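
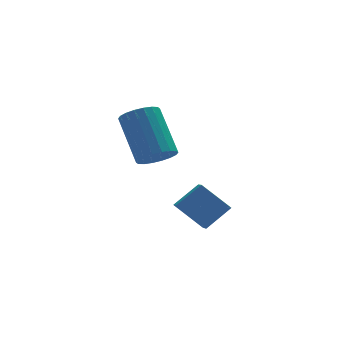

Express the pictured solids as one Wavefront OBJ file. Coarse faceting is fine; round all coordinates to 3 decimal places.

v 2.597 0.081 -4.031
v 1.757 0.726 -3.114
v 2.772 0.93 -4.467
v 1.932 1.574 -3.551
v 3.548 0.266 -3.289
v 2.708 0.91 -2.373
v 3.723 1.114 -3.726
v 2.883 1.759 -2.809
v 1.138 0.851 -0.789
v 1.845 0.778 -0.625
v 1.65 2.177 0.833
v 0.942 2.249 0.669
v 1.847 1.013 -0.85
v 1.652 2.412 0.608
v 1.708 1.215 -1.062
v 1.513 2.614 0.396
v 1.456 1.345 -1.221
v 1.261 2.744 0.237
v 1.141 1.377 -1.294
v 0.946 2.776 0.164
v 0.826 1.305 -1.267
v 0.63 2.704 0.191
v 0.572 1.143 -1.146
v 0.377 2.542 0.312
v 0.43 0.923 -0.953
v 0.235 2.322 0.505
v 0.428 0.688 -0.728
v 0.233 2.087 0.73
v 0.567 0.486 -0.516
v 0.372 1.885 0.942
v 0.819 0.356 -0.357
v 0.624 1.755 1.101
v 1.134 0.324 -0.284
v 0.939 1.723 1.174
v 1.45 0.396 -0.311
v 1.254 1.795 1.147
v 1.703 0.558 -0.432
v 1.508 1.957 1.026
f 2 4 1
f 5 2 1
f 1 4 3
f 3 5 1
f 2 8 4
f 6 2 5
f 6 8 2
f 4 8 3
f 7 5 3
f 3 8 7
f 7 6 5
f 8 6 7
f 10 9 13
f 10 13 11
f 11 13 14
f 11 14 12
f 13 9 15
f 13 15 14
f 14 15 16
f 14 16 12
f 15 9 17
f 15 17 16
f 16 17 18
f 16 18 12
f 17 9 19
f 17 19 18
f 18 19 20
f 18 20 12
f 19 9 21
f 19 21 20
f 20 21 22
f 20 22 12
f 21 9 23
f 21 23 22
f 22 23 24
f 22 24 12
f 23 9 25
f 23 25 24
f 24 25 26
f 24 26 12
f 25 9 27
f 25 27 26
f 26 27 28
f 26 28 12
f 27 9 29
f 27 29 28
f 28 29 30
f 28 30 12
f 29 9 31
f 29 31 30
f 30 31 32
f 30 32 12
f 31 9 33
f 31 33 32
f 32 33 34
f 32 34 12
f 33 9 35
f 33 35 34
f 34 35 36
f 34 36 12
f 35 9 37
f 35 37 36
f 36 37 38
f 36 38 12
f 37 9 10
f 37 10 38
f 38 10 11
f 38 11 12



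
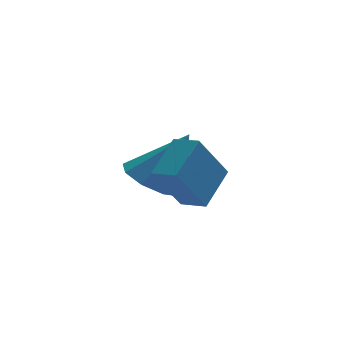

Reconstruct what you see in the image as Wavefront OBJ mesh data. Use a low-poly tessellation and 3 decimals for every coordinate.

v 2.728 0.999 1.712
v 3.424 1.567 1.322
v 3.692 0.941 3.348
v 2.954 1.947 1.612
v 2.378 1.883 1.949
v 1.966 1.405 2.176
v 1.91 0.737 2.185
v 2.237 0.192 1.973
v 2.793 0.024 1.639
v 3.319 0.312 1.339
v 3.568 0.922 1.214
v 3.473 -2.06 2.206
v 2.616 -2.431 3.603
v 2.944 -1.469 2.04
v 2.088 -1.84 3.436
v 4.252 -1.16 2.924
v 3.396 -1.531 4.32
v 3.724 -0.569 2.757
v 2.867 -0.94 4.154
f 2 1 4
f 2 4 3
f 4 1 5
f 4 5 3
f 5 1 6
f 5 6 3
f 6 1 7
f 6 7 3
f 7 1 8
f 7 8 3
f 8 1 9
f 8 9 3
f 9 1 10
f 9 10 3
f 10 1 11
f 10 11 3
f 11 1 2
f 11 2 3
f 13 15 12
f 16 13 12
f 12 15 14
f 14 16 12
f 13 19 15
f 17 13 16
f 17 19 13
f 15 19 14
f 18 16 14
f 14 19 18
f 18 17 16
f 19 17 18



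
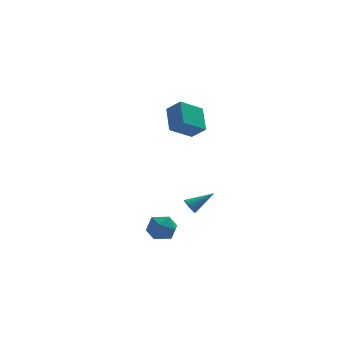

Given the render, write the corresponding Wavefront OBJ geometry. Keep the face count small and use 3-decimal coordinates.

v -1.689 2.392 2.36
v -1.656 3.829 3.41
v -0.351 2.971 1.525
v -0.318 4.408 2.575
v -0.982 1.832 3.105
v -0.949 3.269 4.155
v 0.356 2.411 2.27
v 0.389 3.848 3.32
v -0.934 -0.17 -2.469
v -0.719 0.022 -2.937
v 0.474 0.15 -1.691
v -0.84 0.248 -2.813
v -0.985 0.362 -2.596
v -1.117 0.334 -2.345
v -1.2 0.17 -2.128
v -1.211 -0.085 -2.001
v -1.149 -0.363 -2
v -1.029 -0.589 -2.125
v -0.883 -0.703 -2.341
v -0.751 -0.674 -2.592
v -0.669 -0.51 -2.81
v -0.657 -0.255 -2.936
v -2.733 -3.222 -2.787
v -2.106 -3.609 -2.21
v -3.814 -4.111 -2.21
v -3.187 -4.498 -1.633
v -3.449 -3.608 -1.51
v -2.781 -3.058 -1.867
v -3.139 -4.662 -2.553
v -2.471 -4.112 -2.91
v -2.357 -4.499 -2.065
v -2.549 -3.847 -1.421
v -3.371 -3.873 -2.999
v -3.563 -3.221 -2.355
f 2 4 1
f 5 2 1
f 1 4 3
f 3 5 1
f 2 8 4
f 6 2 5
f 6 8 2
f 4 8 3
f 7 5 3
f 3 8 7
f 7 6 5
f 8 6 7
f 10 9 12
f 10 12 11
f 12 9 13
f 12 13 11
f 13 9 14
f 13 14 11
f 14 9 15
f 14 15 11
f 15 9 16
f 15 16 11
f 16 9 17
f 16 17 11
f 17 9 18
f 17 18 11
f 18 9 19
f 18 19 11
f 19 9 20
f 19 20 11
f 20 9 21
f 20 21 11
f 21 9 22
f 21 22 11
f 22 9 10
f 22 10 11
f 23 34 28
f 23 28 24
f 23 24 30
f 23 30 33
f 23 33 34
f 24 28 32
f 28 34 27
f 34 33 25
f 33 30 29
f 30 24 31
f 26 32 27
f 26 27 25
f 26 25 29
f 26 29 31
f 26 31 32
f 27 32 28
f 25 27 34
f 29 25 33
f 31 29 30
f 32 31 24



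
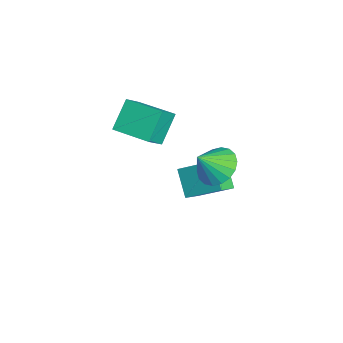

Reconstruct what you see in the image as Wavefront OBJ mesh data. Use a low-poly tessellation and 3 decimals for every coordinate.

v -0.654 -1.185 1.435
v 0.09 -1.66 2.14
v -1.58 -0.678 2.755
v -0.836 -1.154 3.46
v 0.356 0.494 1.5
v 1.1 0.018 2.205
v -0.57 1 2.82
v 0.174 0.525 3.525
v -2.903 1.473 -2.566
v -2.27 3.097 -1.394
v -1.905 1.918 -3.722
v -1.273 3.542 -2.55
v -2.227 0.938 -2.19
v -1.595 2.562 -1.018
v -1.23 1.383 -3.346
v -0.597 3.007 -2.174
v 2.333 2.987 1.782
v 2.913 2.515 1.074
v 2.927 2.193 2.798
v 3.174 2.871 1.199
v 3.269 3.249 1.44
v 3.178 3.576 1.748
v 2.92 3.786 2.064
v 2.545 3.838 2.323
v 2.129 3.721 2.475
v 1.753 3.459 2.49
v 1.492 3.104 2.365
v 1.398 2.726 2.124
v 1.488 2.399 1.815
v 1.747 2.189 1.5
v 2.121 2.137 1.241
v 2.537 2.253 1.089
f 2 4 1
f 5 2 1
f 1 4 3
f 3 5 1
f 2 8 4
f 6 2 5
f 6 8 2
f 4 8 3
f 7 5 3
f 3 8 7
f 7 6 5
f 8 6 7
f 10 12 9
f 13 10 9
f 9 12 11
f 11 13 9
f 10 16 12
f 14 10 13
f 14 16 10
f 12 16 11
f 15 13 11
f 11 16 15
f 15 14 13
f 16 14 15
f 18 17 20
f 18 20 19
f 20 17 21
f 20 21 19
f 21 17 22
f 21 22 19
f 22 17 23
f 22 23 19
f 23 17 24
f 23 24 19
f 24 17 25
f 24 25 19
f 25 17 26
f 25 26 19
f 26 17 27
f 26 27 19
f 27 17 28
f 27 28 19
f 28 17 29
f 28 29 19
f 29 17 30
f 29 30 19
f 30 17 31
f 30 31 19
f 31 17 32
f 31 32 19
f 32 17 18
f 32 18 19



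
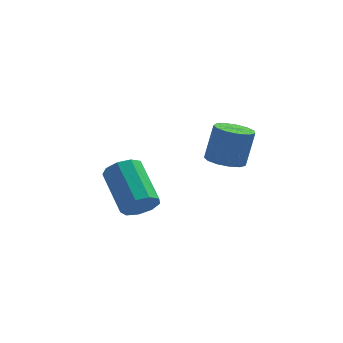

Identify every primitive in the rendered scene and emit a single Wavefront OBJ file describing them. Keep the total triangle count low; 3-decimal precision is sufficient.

v -2.843 -1.896 -0.569
v -2.497 -1.479 -0.98
v -3.131 -0.067 -0.082
v -3.477 -0.484 0.329
v -2.921 -1.559 -1.155
v -3.555 -0.146 -0.256
v -3.308 -1.796 -1.055
v -3.942 -0.384 -0.156
v -3.478 -2.08 -0.728
v -4.112 -0.668 0.171
v -3.351 -2.278 -0.327
v -3.985 -0.866 0.572
v -2.986 -2.297 -0.039
v -3.62 -0.885 0.859
v -2.554 -2.129 0
v -3.188 -0.717 0.899
v -2.257 -1.851 -0.226
v -2.891 -0.439 0.672
v -2.235 -1.595 -0.614
v -2.869 -0.183 0.285
v -0.209 -3.74 2.643
v 0.224 -4.224 2.663
v 0.502 -3.925 3.897
v 0.069 -3.44 3.877
v 0.406 -3.928 2.55
v 0.684 -3.628 3.784
v 0.394 -3.571 2.466
v 0.671 -3.272 3.701
v 0.19 -3.268 2.439
v 0.467 -2.969 3.673
v -0.141 -3.115 2.476
v 0.137 -2.816 3.71
v -0.493 -3.16 2.566
v -0.215 -2.861 3.801
v -0.755 -3.389 2.681
v -0.477 -3.09 3.915
v -0.843 -3.729 2.783
v -0.566 -3.43 4.017
v -0.73 -4.073 2.841
v -0.453 -3.774 4.075
v -0.452 -4.311 2.836
v -0.174 -4.011 4.07
v -0.096 -4.367 2.77
v 0.182 -4.068 4.004
f 2 1 5
f 2 5 3
f 3 5 6
f 3 6 4
f 5 1 7
f 5 7 6
f 6 7 8
f 6 8 4
f 7 1 9
f 7 9 8
f 8 9 10
f 8 10 4
f 9 1 11
f 9 11 10
f 10 11 12
f 10 12 4
f 11 1 13
f 11 13 12
f 12 13 14
f 12 14 4
f 13 1 15
f 13 15 14
f 14 15 16
f 14 16 4
f 15 1 17
f 15 17 16
f 16 17 18
f 16 18 4
f 17 1 19
f 17 19 18
f 18 19 20
f 18 20 4
f 19 1 2
f 19 2 20
f 20 2 3
f 20 3 4
f 22 21 25
f 22 25 23
f 23 25 26
f 23 26 24
f 25 21 27
f 25 27 26
f 26 27 28
f 26 28 24
f 27 21 29
f 27 29 28
f 28 29 30
f 28 30 24
f 29 21 31
f 29 31 30
f 30 31 32
f 30 32 24
f 31 21 33
f 31 33 32
f 32 33 34
f 32 34 24
f 33 21 35
f 33 35 34
f 34 35 36
f 34 36 24
f 35 21 37
f 35 37 36
f 36 37 38
f 36 38 24
f 37 21 39
f 37 39 38
f 38 39 40
f 38 40 24
f 39 21 41
f 39 41 40
f 40 41 42
f 40 42 24
f 41 21 43
f 41 43 42
f 42 43 44
f 42 44 24
f 43 21 22
f 43 22 44
f 44 22 23
f 44 23 24



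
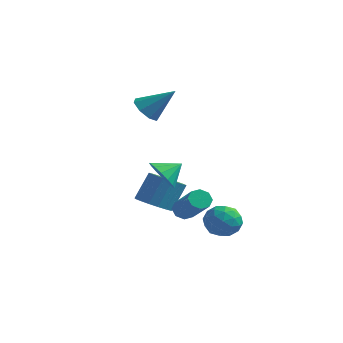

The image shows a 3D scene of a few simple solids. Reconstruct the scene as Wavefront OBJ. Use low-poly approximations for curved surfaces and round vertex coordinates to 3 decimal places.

v -1.654 0.377 -4.047
v -0.699 0.049 -4.066
v -0.391 0.855 -2.532
v -1.346 1.183 -2.513
v -0.679 0.475 -4.294
v -0.372 1.281 -2.76
v -0.883 0.878 -4.465
v -0.575 1.684 -2.931
v -1.264 1.167 -4.54
v -0.956 1.973 -3.006
v -1.733 1.275 -4.503
v -1.426 2.081 -2.969
v -2.185 1.177 -4.361
v -1.877 1.983 -2.827
v -2.515 0.896 -4.147
v -2.207 1.702 -2.613
v -2.648 0.496 -3.91
v -2.34 1.302 -2.376
v -2.553 0.068 -3.705
v -2.245 0.874 -2.171
v -2.252 -0.288 -3.578
v -1.944 0.518 -2.044
v -1.814 -0.492 -3.558
v -1.506 0.314 -2.024
v -1.34 -0.497 -3.651
v -1.032 0.309 -2.117
v -0.937 -0.302 -3.834
v -0.629 0.504 -2.3
v 2.123 -2.734 -2.567
v 2.546 -2.633 -2.98
v 4.001 -3.526 -1.706
v 3.577 -3.626 -1.293
v 2.502 -2.284 -2.685
v 3.957 -3.177 -1.411
v 2.236 -2.198 -2.321
v 3.69 -3.091 -1.047
v 1.903 -2.426 -2.101
v 3.358 -3.319 -0.827
v 1.699 -2.834 -2.154
v 3.154 -3.727 -0.88
v 1.743 -3.183 -2.449
v 3.198 -4.076 -1.175
v 2.01 -3.269 -2.813
v 3.464 -4.162 -1.539
v 2.342 -3.041 -3.033
v 3.797 -3.934 -1.759
v -2.856 1.548 1.791
v -2.224 1.549 1.151
v -1.524 2.152 3.109
v -2.548 2.154 1.201
v -3.053 2.405 1.597
v -3.443 2.153 2.106
v -3.489 1.547 2.431
v -3.165 0.942 2.38
v -2.66 0.691 1.984
v -2.27 0.943 1.475
v 3.583 -0.723 -2.978
v 4.33 -1.108 -3.497
v 2.71 -2.032 -3.263
v 3.457 -2.417 -3.782
v 3.539 -2.312 -2.803
v 4.078 -1.502 -2.627
v 2.962 -1.638 -4.133
v 3.501 -0.828 -3.957
v 3.947 -1.673 -4.211
v 4.303 -2.09 -3.389
v 2.737 -1.05 -3.371
v 3.093 -1.467 -2.549
v 4.033 -0.8 -3.212
v 3.007 -2.34 -3.548
v 3.055 -2.277 -2.972
v 3.494 -2.504 -3.277
v 3.885 -1.032 -2.701
v 4.324 -1.259 -3.006
v 3.859 -1.966 -2.598
v 2.716 -1.881 -3.754
v 3.155 -2.108 -4.059
v 3.546 -0.636 -3.483
v 3.985 -0.863 -3.788
v 3.181 -1.174 -4.162
v 4.247 -1.359 -3.937
v 3.734 -2.129 -4.105
v 3.443 -1.671 -4.311
v 3.76 -1.195 -4.208
v 4.456 -1.604 -3.454
v 3.943 -2.374 -3.621
v 3.991 -2.312 -3.046
v 4.308 -1.836 -2.942
v 4.231 -1.937 -3.874
v 3.097 -0.766 -3.139
v 2.584 -1.536 -3.306
v 2.732 -1.304 -3.818
v 3.049 -0.828 -3.714
v 3.306 -1.011 -2.655
v 2.793 -1.781 -2.823
v 3.28 -1.945 -2.552
v 3.597 -1.469 -2.449
v 2.809 -1.203 -2.886
v 0.163 -1.618 -1.117
v 0.883 -1.618 -1.795
v 0.777 -0.822 -0.463
v 0.562 -1.248 -1.944
v 0.133 -0.977 -1.871
v -0.288 -0.878 -1.595
v -0.588 -0.977 -1.192
v -0.687 -1.248 -0.769
v -0.558 -1.618 -0.438
v -0.237 -1.989 -0.29
v 0.192 -2.259 -0.363
v 0.613 -2.359 -0.638
v 0.913 -2.259 -1.041
v 1.012 -1.989 -1.465
f 2 1 5
f 2 5 3
f 3 5 6
f 3 6 4
f 5 1 7
f 5 7 6
f 6 7 8
f 6 8 4
f 7 1 9
f 7 9 8
f 8 9 10
f 8 10 4
f 9 1 11
f 9 11 10
f 10 11 12
f 10 12 4
f 11 1 13
f 11 13 12
f 12 13 14
f 12 14 4
f 13 1 15
f 13 15 14
f 14 15 16
f 14 16 4
f 15 1 17
f 15 17 16
f 16 17 18
f 16 18 4
f 17 1 19
f 17 19 18
f 18 19 20
f 18 20 4
f 19 1 21
f 19 21 20
f 20 21 22
f 20 22 4
f 21 1 23
f 21 23 22
f 22 23 24
f 22 24 4
f 23 1 25
f 23 25 24
f 24 25 26
f 24 26 4
f 25 1 27
f 25 27 26
f 26 27 28
f 26 28 4
f 27 1 2
f 27 2 28
f 28 2 3
f 28 3 4
f 30 29 33
f 30 33 31
f 31 33 34
f 31 34 32
f 33 29 35
f 33 35 34
f 34 35 36
f 34 36 32
f 35 29 37
f 35 37 36
f 36 37 38
f 36 38 32
f 37 29 39
f 37 39 38
f 38 39 40
f 38 40 32
f 39 29 41
f 39 41 40
f 40 41 42
f 40 42 32
f 41 29 43
f 41 43 42
f 42 43 44
f 42 44 32
f 43 29 45
f 43 45 44
f 44 45 46
f 44 46 32
f 45 29 30
f 45 30 46
f 46 30 31
f 46 31 32
f 48 47 50
f 48 50 49
f 50 47 51
f 50 51 49
f 51 47 52
f 51 52 49
f 52 47 53
f 52 53 49
f 53 47 54
f 53 54 49
f 54 47 55
f 54 55 49
f 55 47 56
f 55 56 49
f 56 47 48
f 56 48 49
f 57 94 73
f 94 68 97
f 73 97 62
f 94 97 73
f 57 73 69
f 73 62 74
f 69 74 58
f 73 74 69
f 57 69 78
f 69 58 79
f 78 79 64
f 69 79 78
f 57 78 90
f 78 64 93
f 90 93 67
f 78 93 90
f 57 90 94
f 90 67 98
f 94 98 68
f 90 98 94
f 58 74 85
f 74 62 88
f 85 88 66
f 74 88 85
f 62 97 75
f 97 68 96
f 75 96 61
f 97 96 75
f 68 98 95
f 98 67 91
f 95 91 59
f 98 91 95
f 67 93 92
f 93 64 80
f 92 80 63
f 93 80 92
f 64 79 84
f 79 58 81
f 84 81 65
f 79 81 84
f 60 86 72
f 86 66 87
f 72 87 61
f 86 87 72
f 60 72 70
f 72 61 71
f 70 71 59
f 72 71 70
f 60 70 77
f 70 59 76
f 77 76 63
f 70 76 77
f 60 77 82
f 77 63 83
f 82 83 65
f 77 83 82
f 60 82 86
f 82 65 89
f 86 89 66
f 82 89 86
f 61 87 75
f 87 66 88
f 75 88 62
f 87 88 75
f 59 71 95
f 71 61 96
f 95 96 68
f 71 96 95
f 63 76 92
f 76 59 91
f 92 91 67
f 76 91 92
f 65 83 84
f 83 63 80
f 84 80 64
f 83 80 84
f 66 89 85
f 89 65 81
f 85 81 58
f 89 81 85
f 100 99 102
f 100 102 101
f 102 99 103
f 102 103 101
f 103 99 104
f 103 104 101
f 104 99 105
f 104 105 101
f 105 99 106
f 105 106 101
f 106 99 107
f 106 107 101
f 107 99 108
f 107 108 101
f 108 99 109
f 108 109 101
f 109 99 110
f 109 110 101
f 110 99 111
f 110 111 101
f 111 99 112
f 111 112 101
f 112 99 100
f 112 100 101



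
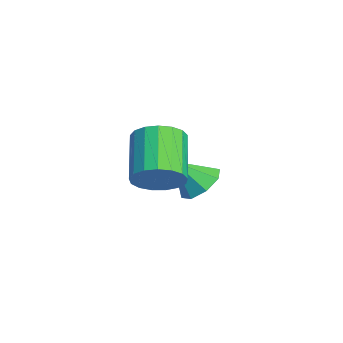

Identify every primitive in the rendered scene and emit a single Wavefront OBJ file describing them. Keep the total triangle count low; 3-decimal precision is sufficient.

v -0.796 0.011 -1.386
v 0.116 0.014 -1.199
v -1.024 -0.931 -0.254
v -0.236 0.522 -0.847
v -0.916 0.732 -0.81
v -1.525 0.519 -1.111
v -1.707 0.008 -1.572
v -1.355 -0.5 -1.925
v -0.676 -0.709 -1.961
v -0.066 -0.496 -1.661
v 3.455 -2.369 1.75
v 3.791 -2.903 2.473
v 2.121 -2.546 3.514
v 1.785 -2.011 2.79
v 3.942 -2.48 2.569
v 2.272 -2.123 3.61
v 3.981 -2.031 2.478
v 2.311 -1.674 3.519
v 3.9 -1.66 2.22
v 2.23 -1.303 3.261
v 3.717 -1.451 1.854
v 2.046 -1.094 2.895
v 3.473 -1.452 1.464
v 1.803 -1.095 2.505
v 3.226 -1.663 1.14
v 1.556 -1.306 2.181
v 3.031 -2.036 0.955
v 1.361 -1.679 1.996
v 2.933 -2.485 0.952
v 1.263 -2.128 1.993
v 2.955 -2.907 1.132
v 1.285 -2.55 2.173
v 3.091 -3.206 1.453
v 1.421 -2.849 2.494
v 3.311 -3.313 1.843
v 1.641 -2.956 2.883
v 3.564 -3.204 2.21
v 1.894 -2.847 3.251
f 2 1 4
f 2 4 3
f 4 1 5
f 4 5 3
f 5 1 6
f 5 6 3
f 6 1 7
f 6 7 3
f 7 1 8
f 7 8 3
f 8 1 9
f 8 9 3
f 9 1 10
f 9 10 3
f 10 1 2
f 10 2 3
f 12 11 15
f 12 15 13
f 13 15 16
f 13 16 14
f 15 11 17
f 15 17 16
f 16 17 18
f 16 18 14
f 17 11 19
f 17 19 18
f 18 19 20
f 18 20 14
f 19 11 21
f 19 21 20
f 20 21 22
f 20 22 14
f 21 11 23
f 21 23 22
f 22 23 24
f 22 24 14
f 23 11 25
f 23 25 24
f 24 25 26
f 24 26 14
f 25 11 27
f 25 27 26
f 26 27 28
f 26 28 14
f 27 11 29
f 27 29 28
f 28 29 30
f 28 30 14
f 29 11 31
f 29 31 30
f 30 31 32
f 30 32 14
f 31 11 33
f 31 33 32
f 32 33 34
f 32 34 14
f 33 11 35
f 33 35 34
f 34 35 36
f 34 36 14
f 35 11 37
f 35 37 36
f 36 37 38
f 36 38 14
f 37 11 12
f 37 12 38
f 38 12 13
f 38 13 14



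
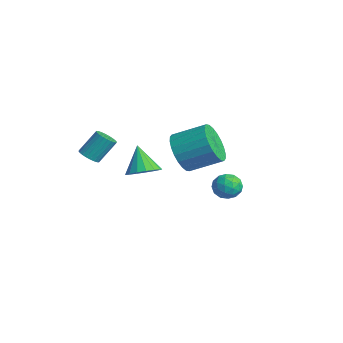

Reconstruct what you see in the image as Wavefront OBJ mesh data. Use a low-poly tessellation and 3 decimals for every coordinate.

v 0.42 -1.375 2.691
v 0.919 -1.898 3.057
v -0.38 -1.285 3.909
v 1.075 -1.551 3.134
v 1.081 -1.164 3.11
v 0.935 -0.826 2.989
v 0.672 -0.613 2.8
v 0.351 -0.575 2.587
v 0.046 -0.72 2.397
v -0.174 -1.015 2.274
v -0.257 -1.392 2.247
v -0.186 -1.766 2.322
v 0.025 -2.05 2.481
v 0.326 -2.179 2.688
v 0.649 -2.124 2.896
v -2.435 -2.664 2.544
v -2.028 -2.964 2.761
v -1.979 -2.136 3.813
v -2.385 -1.836 3.596
v -1.918 -2.822 2.644
v -1.868 -1.994 3.696
v -1.886 -2.656 2.512
v -1.836 -1.828 3.564
v -1.937 -2.492 2.385
v -1.888 -1.663 3.437
v -2.065 -2.353 2.282
v -2.015 -1.525 3.334
v -2.249 -2.262 2.218
v -2.199 -1.433 3.271
v -2.461 -2.232 2.205
v -2.411 -1.404 3.257
v -2.669 -2.268 2.243
v -2.619 -1.439 3.295
v -2.841 -2.364 2.327
v -2.792 -1.536 3.379
v -2.952 -2.506 2.444
v -2.902 -1.678 3.496
v -2.984 -2.672 2.576
v -2.934 -1.844 3.628
v -2.932 -2.837 2.703
v -2.883 -2.008 3.755
v -2.805 -2.975 2.806
v -2.755 -2.147 3.858
v -2.621 -3.067 2.869
v -2.571 -2.238 3.922
v -2.409 -3.096 2.883
v -2.359 -2.268 3.935
v -2.201 -3.061 2.845
v -2.151 -2.232 3.897
v -1.827 3.544 -0.082
v -1.447 4.103 -0.398
v -0.833 2.857 -0.102
v -0.453 3.416 -0.418
v -0.68 3.473 0.291
v -1.294 3.897 0.304
v -0.986 3.063 -0.804
v -1.6 3.487 -0.791
v -0.927 3.806 -0.844
v -0.738 4.059 -0.167
v -1.542 2.901 -0.333
v -1.353 3.154 0.344
v -1.724 3.884 -0.238
v -0.556 3.076 -0.262
v -0.689 3.109 0.155
v -0.466 3.438 -0.031
v -1.634 3.763 0.174
v -1.411 4.091 -0.011
v -0.96 3.721 0.393
v -0.869 2.869 -0.489
v -0.646 3.197 -0.674
v -1.814 3.522 -0.469
v -1.591 3.851 -0.655
v -1.32 3.239 -0.893
v -1.195 4.038 -0.686
v -0.611 3.634 -0.698
v -0.924 3.426 -0.924
v -1.285 3.676 -0.917
v -1.084 4.187 -0.288
v -0.5 3.783 -0.3
v -0.633 3.816 0.116
v -0.994 4.066 0.124
v -0.778 4.012 -0.55
v -1.78 3.177 -0.2
v -1.196 2.773 -0.212
v -1.286 2.894 -0.624
v -1.647 3.144 -0.616
v -1.669 3.326 0.198
v -1.085 2.922 0.186
v -0.995 3.284 0.417
v -1.356 3.534 0.424
v -1.502 2.948 0.05
v 0.585 0.299 3.545
v 1.398 0.171 2.892
v 2.167 1.433 3.602
v 1.355 1.561 4.255
v 1.165 0.433 2.68
v 1.934 1.695 3.39
v 0.844 0.674 2.599
v 1.613 1.936 3.309
v 0.483 0.858 2.662
v 1.252 2.12 3.372
v 0.138 0.957 2.86
v 0.907 2.219 3.57
v -0.139 0.956 3.162
v 0.631 2.218 3.872
v -0.305 0.854 3.522
v 0.464 2.117 4.232
v -0.336 0.669 3.886
v 0.433 1.931 4.596
v -0.227 0.427 4.198
v 0.542 1.689 4.908
v 0.006 0.165 4.41
v 0.775 1.427 5.12
v 0.327 -0.076 4.491
v 1.096 1.186 5.201
v 0.688 -0.26 4.428
v 1.457 1.002 5.138
v 1.033 -0.359 4.23
v 1.802 0.903 4.94
v 1.309 -0.358 3.928
v 2.079 0.904 4.638
v 1.476 -0.257 3.568
v 2.245 1.006 4.278
v 1.507 -0.071 3.204
v 2.276 1.191 3.914
f 2 1 4
f 2 4 3
f 4 1 5
f 4 5 3
f 5 1 6
f 5 6 3
f 6 1 7
f 6 7 3
f 7 1 8
f 7 8 3
f 8 1 9
f 8 9 3
f 9 1 10
f 9 10 3
f 10 1 11
f 10 11 3
f 11 1 12
f 11 12 3
f 12 1 13
f 12 13 3
f 13 1 14
f 13 14 3
f 14 1 15
f 14 15 3
f 15 1 2
f 15 2 3
f 17 16 20
f 17 20 18
f 18 20 21
f 18 21 19
f 20 16 22
f 20 22 21
f 21 22 23
f 21 23 19
f 22 16 24
f 22 24 23
f 23 24 25
f 23 25 19
f 24 16 26
f 24 26 25
f 25 26 27
f 25 27 19
f 26 16 28
f 26 28 27
f 27 28 29
f 27 29 19
f 28 16 30
f 28 30 29
f 29 30 31
f 29 31 19
f 30 16 32
f 30 32 31
f 31 32 33
f 31 33 19
f 32 16 34
f 32 34 33
f 33 34 35
f 33 35 19
f 34 16 36
f 34 36 35
f 35 36 37
f 35 37 19
f 36 16 38
f 36 38 37
f 37 38 39
f 37 39 19
f 38 16 40
f 38 40 39
f 39 40 41
f 39 41 19
f 40 16 42
f 40 42 41
f 41 42 43
f 41 43 19
f 42 16 44
f 42 44 43
f 43 44 45
f 43 45 19
f 44 16 46
f 44 46 45
f 45 46 47
f 45 47 19
f 46 16 48
f 46 48 47
f 47 48 49
f 47 49 19
f 48 16 17
f 48 17 49
f 49 17 18
f 49 18 19
f 50 87 66
f 87 61 90
f 66 90 55
f 87 90 66
f 50 66 62
f 66 55 67
f 62 67 51
f 66 67 62
f 50 62 71
f 62 51 72
f 71 72 57
f 62 72 71
f 50 71 83
f 71 57 86
f 83 86 60
f 71 86 83
f 50 83 87
f 83 60 91
f 87 91 61
f 83 91 87
f 51 67 78
f 67 55 81
f 78 81 59
f 67 81 78
f 55 90 68
f 90 61 89
f 68 89 54
f 90 89 68
f 61 91 88
f 91 60 84
f 88 84 52
f 91 84 88
f 60 86 85
f 86 57 73
f 85 73 56
f 86 73 85
f 57 72 77
f 72 51 74
f 77 74 58
f 72 74 77
f 53 79 65
f 79 59 80
f 65 80 54
f 79 80 65
f 53 65 63
f 65 54 64
f 63 64 52
f 65 64 63
f 53 63 70
f 63 52 69
f 70 69 56
f 63 69 70
f 53 70 75
f 70 56 76
f 75 76 58
f 70 76 75
f 53 75 79
f 75 58 82
f 79 82 59
f 75 82 79
f 54 80 68
f 80 59 81
f 68 81 55
f 80 81 68
f 52 64 88
f 64 54 89
f 88 89 61
f 64 89 88
f 56 69 85
f 69 52 84
f 85 84 60
f 69 84 85
f 58 76 77
f 76 56 73
f 77 73 57
f 76 73 77
f 59 82 78
f 82 58 74
f 78 74 51
f 82 74 78
f 93 92 96
f 93 96 94
f 94 96 97
f 94 97 95
f 96 92 98
f 96 98 97
f 97 98 99
f 97 99 95
f 98 92 100
f 98 100 99
f 99 100 101
f 99 101 95
f 100 92 102
f 100 102 101
f 101 102 103
f 101 103 95
f 102 92 104
f 102 104 103
f 103 104 105
f 103 105 95
f 104 92 106
f 104 106 105
f 105 106 107
f 105 107 95
f 106 92 108
f 106 108 107
f 107 108 109
f 107 109 95
f 108 92 110
f 108 110 109
f 109 110 111
f 109 111 95
f 110 92 112
f 110 112 111
f 111 112 113
f 111 113 95
f 112 92 114
f 112 114 113
f 113 114 115
f 113 115 95
f 114 92 116
f 114 116 115
f 115 116 117
f 115 117 95
f 116 92 118
f 116 118 117
f 117 118 119
f 117 119 95
f 118 92 120
f 118 120 119
f 119 120 121
f 119 121 95
f 120 92 122
f 120 122 121
f 121 122 123
f 121 123 95
f 122 92 124
f 122 124 123
f 123 124 125
f 123 125 95
f 124 92 93
f 124 93 125
f 125 93 94
f 125 94 95



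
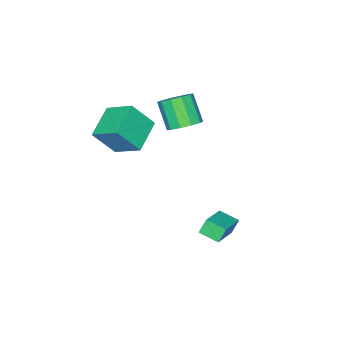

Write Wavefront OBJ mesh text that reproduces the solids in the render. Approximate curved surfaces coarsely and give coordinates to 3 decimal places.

v 1.62 0.966 -3.825
v 1.192 1.11 -2.989
v 1.382 2.088 -4.14
v 0.953 2.232 -3.305
v 3.447 1.588 -2.995
v 3.018 1.732 -2.16
v 3.208 2.71 -3.311
v 2.78 2.854 -2.475
v 2.548 -3.949 2.151
v 3.449 -4.714 3.664
v 2.397 -2.323 3.062
v 3.298 -3.088 4.576
v 4.342 -3.352 1.384
v 5.243 -4.117 2.898
v 4.191 -1.726 2.296
v 5.092 -2.491 3.809
v 0.794 -1.644 2.243
v 1.558 -2.226 2.05
v 1.13 -3.278 3.523
v 0.366 -2.696 3.717
v 1.748 -1.785 2.419
v 1.32 -2.837 3.893
v 1.573 -1.291 2.722
v 1.145 -2.342 4.195
v 1.1 -0.931 2.841
v 0.673 -1.983 4.315
v 0.511 -0.844 2.733
v 0.083 -1.895 4.206
v 0.03 -1.062 2.437
v -0.398 -2.114 3.91
v -0.16 -1.503 2.067
v -0.588 -2.555 3.541
v 0.015 -1.998 1.765
v -0.413 -3.049 3.238
v 0.487 -2.357 1.645
v 0.06 -3.409 3.119
v 1.077 -2.445 1.754
v 0.649 -3.496 3.227
f 2 4 1
f 5 2 1
f 1 4 3
f 3 5 1
f 2 8 4
f 6 2 5
f 6 8 2
f 4 8 3
f 7 5 3
f 3 8 7
f 7 6 5
f 8 6 7
f 10 12 9
f 13 10 9
f 9 12 11
f 11 13 9
f 10 16 12
f 14 10 13
f 14 16 10
f 12 16 11
f 15 13 11
f 11 16 15
f 15 14 13
f 16 14 15
f 18 17 21
f 18 21 19
f 19 21 22
f 19 22 20
f 21 17 23
f 21 23 22
f 22 23 24
f 22 24 20
f 23 17 25
f 23 25 24
f 24 25 26
f 24 26 20
f 25 17 27
f 25 27 26
f 26 27 28
f 26 28 20
f 27 17 29
f 27 29 28
f 28 29 30
f 28 30 20
f 29 17 31
f 29 31 30
f 30 31 32
f 30 32 20
f 31 17 33
f 31 33 32
f 32 33 34
f 32 34 20
f 33 17 35
f 33 35 34
f 34 35 36
f 34 36 20
f 35 17 37
f 35 37 36
f 36 37 38
f 36 38 20
f 37 17 18
f 37 18 38
f 38 18 19
f 38 19 20



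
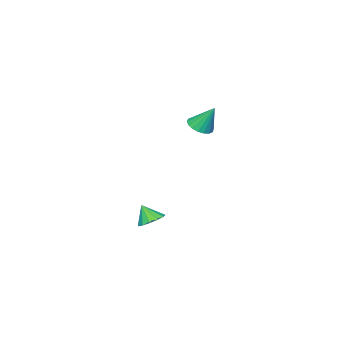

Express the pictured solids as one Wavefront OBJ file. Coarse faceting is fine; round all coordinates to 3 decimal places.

v 1.82 0.033 3.097
v 2.65 0.155 3.136
v 1.62 0.907 4.623
v 2.53 0.456 2.948
v 2.27 0.672 2.79
v 1.92 0.762 2.692
v 1.551 0.707 2.675
v 1.235 0.519 2.741
v 1.035 0.234 2.878
v 0.99 -0.09 3.059
v 1.11 -0.39 3.246
v 1.371 -0.607 3.405
v 1.72 -0.697 3.502
v 2.09 -0.642 3.519
v 2.406 -0.454 3.453
v 2.606 -0.169 3.316
v 3.682 -2.019 -4.434
v 4.564 -1.904 -4.476
v 3.818 -2.661 -3.346
v 4.382 -1.512 -4.221
v 3.978 -1.281 -4.035
v 3.48 -1.284 -3.975
v 3.046 -1.521 -4.06
v 2.815 -1.916 -4.265
v 2.858 -2.344 -4.523
v 3.164 -2.668 -4.752
v 3.634 -2.787 -4.881
v 4.119 -2.662 -4.868
v 4.466 -2.333 -4.716
f 2 1 4
f 2 4 3
f 4 1 5
f 4 5 3
f 5 1 6
f 5 6 3
f 6 1 7
f 6 7 3
f 7 1 8
f 7 8 3
f 8 1 9
f 8 9 3
f 9 1 10
f 9 10 3
f 10 1 11
f 10 11 3
f 11 1 12
f 11 12 3
f 12 1 13
f 12 13 3
f 13 1 14
f 13 14 3
f 14 1 15
f 14 15 3
f 15 1 16
f 15 16 3
f 16 1 2
f 16 2 3
f 18 17 20
f 18 20 19
f 20 17 21
f 20 21 19
f 21 17 22
f 21 22 19
f 22 17 23
f 22 23 19
f 23 17 24
f 23 24 19
f 24 17 25
f 24 25 19
f 25 17 26
f 25 26 19
f 26 17 27
f 26 27 19
f 27 17 28
f 27 28 19
f 28 17 29
f 28 29 19
f 29 17 18
f 29 18 19



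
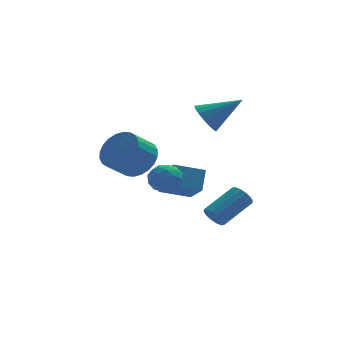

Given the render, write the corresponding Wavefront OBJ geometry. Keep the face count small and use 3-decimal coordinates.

v -2.263 -0.045 0.377
v -1.707 -0.959 0.405
v -2.622 -1.49 1.211
v -3.177 -0.575 1.183
v -1.542 -0.753 0.728
v -2.456 -1.284 1.534
v -1.486 -0.439 0.998
v -2.401 -0.97 1.804
v -1.548 -0.066 1.173
v -2.463 -0.597 1.98
v -1.719 0.311 1.227
v -2.634 -0.22 2.034
v -1.973 0.634 1.152
v -2.888 0.103 1.958
v -2.271 0.854 0.958
v -3.186 0.323 1.765
v -2.568 0.936 0.676
v -3.482 0.405 1.483
v -2.818 0.87 0.349
v -3.733 0.339 1.155
v -2.984 0.664 0.026
v -3.898 0.133 0.832
v -3.039 0.35 -0.244
v -3.954 -0.181 0.562
v -2.977 -0.023 -0.42
v -3.892 -0.554 0.387
v -2.806 -0.4 -0.474
v -3.721 -0.931 0.333
v -2.552 -0.723 -0.398
v -3.467 -1.254 0.408
v -2.254 -0.943 -0.205
v -3.169 -1.474 0.602
v -1.958 -1.025 0.077
v -2.872 -1.556 0.884
v -0.615 1.653 -1.957
v -0.319 2.358 -0.994
v -0.869 3.07 -2.916
v -0.573 3.775 -1.953
v 0.853 1.625 -2.387
v 1.149 2.33 -1.424
v 0.599 3.042 -3.346
v 0.895 3.747 -2.383
v 1.388 3.686 1.285
v 1.79 3.234 0.618
v 3.052 3.494 2.415
v 1.891 3.646 0.539
v 1.876 4.066 0.631
v 1.75 4.4 0.873
v 1.542 4.57 1.21
v 1.298 4.537 1.563
v 1.074 4.309 1.853
v 0.923 3.939 2.012
v 0.878 3.511 2.005
v 0.951 3.122 1.833
v 1.123 2.863 1.536
v 1.356 2.793 1.18
v 1.597 2.927 0.849
v 0.913 -0.769 -3.059
v 1.306 -1.015 -3.456
v 2.719 -0.277 -2.518
v 2.327 -0.031 -2.121
v 1.236 -0.731 -3.575
v 2.649 0.007 -2.637
v 1.08 -0.457 -3.556
v 2.493 0.281 -2.618
v 0.88 -0.267 -3.404
v 2.293 0.472 -2.465
v 0.688 -0.211 -3.159
v 2.101 0.527 -2.221
v 0.557 -0.305 -2.887
v 1.97 0.433 -1.949
v 0.521 -0.523 -2.662
v 1.934 0.215 -1.724
v 0.591 -0.807 -2.543
v 2.004 -0.069 -1.605
v 0.747 -1.081 -2.562
v 2.16 -0.343 -1.624
v 0.947 -1.272 -2.715
v 2.36 -0.533 -1.776
v 1.139 -1.327 -2.959
v 2.552 -0.589 -2.021
v 1.27 -1.233 -3.231
v 2.683 -0.495 -2.293
v -1.536 -1.411 0.343
v -0.919 -1.902 0.476
v -1.941 -2.178 -0.616
v -1.324 -2.669 -0.483
v -1.914 -2.613 0.054
v -1.663 -2.139 0.647
v -1.197 -1.941 -0.787
v -0.946 -1.467 -0.194
v -0.71 -2.23 -0.222
v -1.153 -2.645 0.297
v -1.707 -1.435 -0.437
v -2.15 -1.85 0.082
v -1.192 -1.589 0.494
v -1.668 -2.491 -0.634
v -2.014 -2.458 -0.318
v -1.652 -2.747 -0.24
v -1.629 -1.728 0.594
v -1.267 -2.017 0.672
v -1.851 -2.435 0.424
v -1.593 -2.063 -0.812
v -1.231 -2.352 -0.734
v -1.208 -1.333 0.1
v -0.846 -1.622 0.178
v -1.009 -1.645 -0.564
v -0.707 -2.07 0.161
v -0.945 -2.521 -0.402
v -0.87 -2.093 -0.581
v -0.723 -1.815 -0.232
v -0.967 -2.314 0.467
v -1.205 -2.765 -0.097
v -1.551 -2.732 0.219
v -1.404 -2.454 0.567
v -0.844 -2.507 0.056
v -1.655 -1.315 -0.043
v -1.893 -1.766 -0.607
v -1.456 -1.626 -0.707
v -1.309 -1.348 -0.359
v -1.915 -1.559 0.262
v -2.153 -2.01 -0.301
v -2.137 -2.265 0.092
v -1.99 -1.987 0.441
v -2.016 -1.573 -0.196
f 2 1 5
f 2 5 3
f 3 5 6
f 3 6 4
f 5 1 7
f 5 7 6
f 6 7 8
f 6 8 4
f 7 1 9
f 7 9 8
f 8 9 10
f 8 10 4
f 9 1 11
f 9 11 10
f 10 11 12
f 10 12 4
f 11 1 13
f 11 13 12
f 12 13 14
f 12 14 4
f 13 1 15
f 13 15 14
f 14 15 16
f 14 16 4
f 15 1 17
f 15 17 16
f 16 17 18
f 16 18 4
f 17 1 19
f 17 19 18
f 18 19 20
f 18 20 4
f 19 1 21
f 19 21 20
f 20 21 22
f 20 22 4
f 21 1 23
f 21 23 22
f 22 23 24
f 22 24 4
f 23 1 25
f 23 25 24
f 24 25 26
f 24 26 4
f 25 1 27
f 25 27 26
f 26 27 28
f 26 28 4
f 27 1 29
f 27 29 28
f 28 29 30
f 28 30 4
f 29 1 31
f 29 31 30
f 30 31 32
f 30 32 4
f 31 1 33
f 31 33 32
f 32 33 34
f 32 34 4
f 33 1 2
f 33 2 34
f 34 2 3
f 34 3 4
f 36 38 35
f 39 36 35
f 35 38 37
f 37 39 35
f 36 42 38
f 40 36 39
f 40 42 36
f 38 42 37
f 41 39 37
f 37 42 41
f 41 40 39
f 42 40 41
f 44 43 46
f 44 46 45
f 46 43 47
f 46 47 45
f 47 43 48
f 47 48 45
f 48 43 49
f 48 49 45
f 49 43 50
f 49 50 45
f 50 43 51
f 50 51 45
f 51 43 52
f 51 52 45
f 52 43 53
f 52 53 45
f 53 43 54
f 53 54 45
f 54 43 55
f 54 55 45
f 55 43 56
f 55 56 45
f 56 43 57
f 56 57 45
f 57 43 44
f 57 44 45
f 59 58 62
f 59 62 60
f 60 62 63
f 60 63 61
f 62 58 64
f 62 64 63
f 63 64 65
f 63 65 61
f 64 58 66
f 64 66 65
f 65 66 67
f 65 67 61
f 66 58 68
f 66 68 67
f 67 68 69
f 67 69 61
f 68 58 70
f 68 70 69
f 69 70 71
f 69 71 61
f 70 58 72
f 70 72 71
f 71 72 73
f 71 73 61
f 72 58 74
f 72 74 73
f 73 74 75
f 73 75 61
f 74 58 76
f 74 76 75
f 75 76 77
f 75 77 61
f 76 58 78
f 76 78 77
f 77 78 79
f 77 79 61
f 78 58 80
f 78 80 79
f 79 80 81
f 79 81 61
f 80 58 82
f 80 82 81
f 81 82 83
f 81 83 61
f 82 58 59
f 82 59 83
f 83 59 60
f 83 60 61
f 84 121 100
f 121 95 124
f 100 124 89
f 121 124 100
f 84 100 96
f 100 89 101
f 96 101 85
f 100 101 96
f 84 96 105
f 96 85 106
f 105 106 91
f 96 106 105
f 84 105 117
f 105 91 120
f 117 120 94
f 105 120 117
f 84 117 121
f 117 94 125
f 121 125 95
f 117 125 121
f 85 101 112
f 101 89 115
f 112 115 93
f 101 115 112
f 89 124 102
f 124 95 123
f 102 123 88
f 124 123 102
f 95 125 122
f 125 94 118
f 122 118 86
f 125 118 122
f 94 120 119
f 120 91 107
f 119 107 90
f 120 107 119
f 91 106 111
f 106 85 108
f 111 108 92
f 106 108 111
f 87 113 99
f 113 93 114
f 99 114 88
f 113 114 99
f 87 99 97
f 99 88 98
f 97 98 86
f 99 98 97
f 87 97 104
f 97 86 103
f 104 103 90
f 97 103 104
f 87 104 109
f 104 90 110
f 109 110 92
f 104 110 109
f 87 109 113
f 109 92 116
f 113 116 93
f 109 116 113
f 88 114 102
f 114 93 115
f 102 115 89
f 114 115 102
f 86 98 122
f 98 88 123
f 122 123 95
f 98 123 122
f 90 103 119
f 103 86 118
f 119 118 94
f 103 118 119
f 92 110 111
f 110 90 107
f 111 107 91
f 110 107 111
f 93 116 112
f 116 92 108
f 112 108 85
f 116 108 112



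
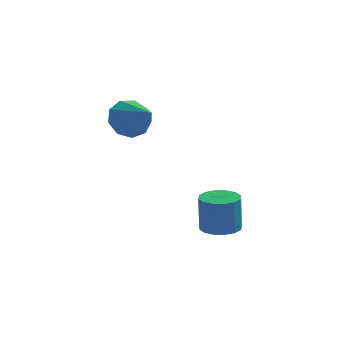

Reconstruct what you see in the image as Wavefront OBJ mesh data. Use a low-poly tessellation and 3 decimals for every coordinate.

v -0.226 -1.647 -2.89
v 0.489 -2.21 -2.872
v 0.441 -2.216 -1.073
v -0.274 -1.653 -1.09
v 0.674 -1.777 -2.866
v 0.626 -1.783 -1.067
v 0.619 -1.309 -2.866
v 0.571 -1.315 -1.067
v 0.337 -0.932 -2.872
v 0.289 -0.938 -1.073
v -0.096 -0.746 -2.883
v -0.144 -0.752 -1.084
v -0.564 -0.802 -2.896
v -0.612 -0.808 -1.097
v -0.941 -1.084 -2.907
v -0.989 -1.09 -1.108
v -1.126 -1.517 -2.913
v -1.174 -1.523 -1.114
v -1.071 -1.985 -2.913
v -1.119 -1.991 -1.114
v -0.789 -2.362 -2.907
v -0.837 -2.368 -1.108
v -0.356 -2.548 -2.896
v -0.404 -2.554 -1.097
v 0.112 -2.492 -2.883
v 0.064 -2.498 -1.084
v -4.107 -1.722 3.185
v -3.447 -1.646 2.385
v -2.893 -2.898 4.075
v -3.308 -1.139 2.865
v -3.542 -0.905 3.494
v -4.041 -1.053 3.979
v -4.571 -1.515 4.093
v -4.884 -2.073 3.782
v -4.833 -2.467 3.192
v -4.443 -2.512 2.599
v -3.896 -2.188 2.28
f 2 1 5
f 2 5 3
f 3 5 6
f 3 6 4
f 5 1 7
f 5 7 6
f 6 7 8
f 6 8 4
f 7 1 9
f 7 9 8
f 8 9 10
f 8 10 4
f 9 1 11
f 9 11 10
f 10 11 12
f 10 12 4
f 11 1 13
f 11 13 12
f 12 13 14
f 12 14 4
f 13 1 15
f 13 15 14
f 14 15 16
f 14 16 4
f 15 1 17
f 15 17 16
f 16 17 18
f 16 18 4
f 17 1 19
f 17 19 18
f 18 19 20
f 18 20 4
f 19 1 21
f 19 21 20
f 20 21 22
f 20 22 4
f 21 1 23
f 21 23 22
f 22 23 24
f 22 24 4
f 23 1 25
f 23 25 24
f 24 25 26
f 24 26 4
f 25 1 2
f 25 2 26
f 26 2 3
f 26 3 4
f 28 27 30
f 28 30 29
f 30 27 31
f 30 31 29
f 31 27 32
f 31 32 29
f 32 27 33
f 32 33 29
f 33 27 34
f 33 34 29
f 34 27 35
f 34 35 29
f 35 27 36
f 35 36 29
f 36 27 37
f 36 37 29
f 37 27 28
f 37 28 29



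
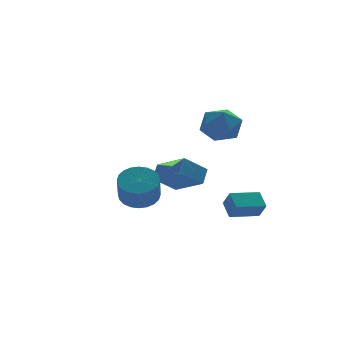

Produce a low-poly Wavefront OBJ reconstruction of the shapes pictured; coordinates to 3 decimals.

v 0.588 -2.884 -2.339
v 0.677 -3.395 -1.604
v 0.632 -2.11 -1.807
v 0.72 -2.621 -1.071
v 1.98 -2.859 -2.489
v 2.068 -3.37 -1.753
v 2.023 -2.085 -1.956
v 2.112 -2.596 -1.221
v -3.406 -2.815 -0.5
v -2.771 -3.382 -0.68
v -3.06 -4.053 0.42
v -3.694 -3.485 0.6
v -2.604 -3.152 -0.495
v -2.892 -3.823 0.605
v -2.558 -2.87 -0.311
v -2.847 -3.541 0.788
v -2.642 -2.58 -0.156
v -2.93 -3.251 0.944
v -2.841 -2.326 -0.053
v -3.13 -2.996 1.046
v -3.127 -2.146 -0.019
v -3.416 -2.816 1.081
v -3.455 -2.067 -0.057
v -3.744 -2.738 1.043
v -3.776 -2.103 -0.163
v -4.064 -2.774 0.937
v -4.04 -2.247 -0.32
v -4.329 -2.918 0.78
v -4.208 -2.477 -0.505
v -4.496 -3.148 0.595
v -4.253 -2.759 -0.688
v -4.542 -3.43 0.411
v -4.17 -3.049 -0.844
v -4.458 -3.72 0.256
v -3.97 -3.304 -0.946
v -4.259 -3.974 0.153
v -3.684 -3.484 -0.981
v -3.973 -4.154 0.119
v -3.356 -3.562 -0.943
v -3.645 -4.233 0.157
v -3.036 -3.526 -0.837
v -3.324 -4.197 0.263
v 0.141 2 -2.398
v 0.832 0.523 -1.613
v -0.985 1.923 -1.552
v -0.294 0.445 -0.768
v 0.574 2.535 -1.772
v 1.265 1.057 -0.988
v -0.552 2.457 -0.927
v 0.139 0.98 -0.142
v 1.727 1.569 1.734
v 2.19 1.031 2.496
v 1.19 0.129 1.044
v 1.653 -0.409 1.806
v 0.819 0.178 2.015
v 1.151 1.068 2.442
v 2.229 0.092 1.098
v 2.561 0.982 1.525
v 2.5 0.119 2.103
v 1.629 0.172 2.67
v 1.751 0.988 0.87
v 0.88 1.041 1.437
f 2 4 1
f 5 2 1
f 1 4 3
f 3 5 1
f 2 8 4
f 6 2 5
f 6 8 2
f 4 8 3
f 7 5 3
f 3 8 7
f 7 6 5
f 8 6 7
f 10 9 13
f 10 13 11
f 11 13 14
f 11 14 12
f 13 9 15
f 13 15 14
f 14 15 16
f 14 16 12
f 15 9 17
f 15 17 16
f 16 17 18
f 16 18 12
f 17 9 19
f 17 19 18
f 18 19 20
f 18 20 12
f 19 9 21
f 19 21 20
f 20 21 22
f 20 22 12
f 21 9 23
f 21 23 22
f 22 23 24
f 22 24 12
f 23 9 25
f 23 25 24
f 24 25 26
f 24 26 12
f 25 9 27
f 25 27 26
f 26 27 28
f 26 28 12
f 27 9 29
f 27 29 28
f 28 29 30
f 28 30 12
f 29 9 31
f 29 31 30
f 30 31 32
f 30 32 12
f 31 9 33
f 31 33 32
f 32 33 34
f 32 34 12
f 33 9 35
f 33 35 34
f 34 35 36
f 34 36 12
f 35 9 37
f 35 37 36
f 36 37 38
f 36 38 12
f 37 9 39
f 37 39 38
f 38 39 40
f 38 40 12
f 39 9 41
f 39 41 40
f 40 41 42
f 40 42 12
f 41 9 10
f 41 10 42
f 42 10 11
f 42 11 12
f 44 46 43
f 47 44 43
f 43 46 45
f 45 47 43
f 44 50 46
f 48 44 47
f 48 50 44
f 46 50 45
f 49 47 45
f 45 50 49
f 49 48 47
f 50 48 49
f 51 62 56
f 51 56 52
f 51 52 58
f 51 58 61
f 51 61 62
f 52 56 60
f 56 62 55
f 62 61 53
f 61 58 57
f 58 52 59
f 54 60 55
f 54 55 53
f 54 53 57
f 54 57 59
f 54 59 60
f 55 60 56
f 53 55 62
f 57 53 61
f 59 57 58
f 60 59 52



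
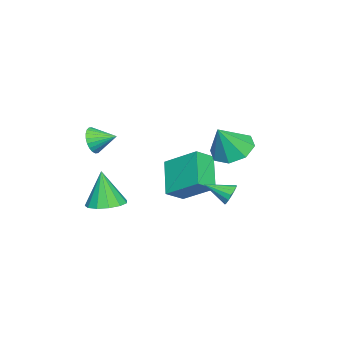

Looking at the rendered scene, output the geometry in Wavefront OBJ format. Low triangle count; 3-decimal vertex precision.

v 0.631 -2.182 -1.817
v 1.41 -1.742 -1.601
v 0.329 -2.518 -0.043
v 1.034 -1.385 -1.597
v 0.53 -1.281 -1.664
v 0.059 -1.463 -1.778
v -0.231 -1.874 -1.906
v -0.247 -2.383 -2.004
v 0.016 -2.828 -2.044
v 0.474 -3.068 -2.011
v 0.982 -3.027 -1.916
v 1.379 -2.718 -1.79
v 1.538 -2.239 -1.673
v -2.998 2.265 0.617
v -2.058 2.416 0.151
v -2.222 1.835 2.043
v -2.34 3.089 0.507
v -3.008 3.278 0.927
v -3.67 2.874 1.165
v -3.938 2.113 1.082
v -3.656 1.441 0.727
v -2.988 1.251 0.306
v -2.327 1.655 0.068
v 1.427 -2.386 2.355
v 1.807 -2.156 1.801
v 1.353 -1.374 2.725
v 1.549 -2.138 1.701
v 1.273 -2.158 1.701
v 1.02 -2.213 1.8
v 0.829 -2.294 1.983
v 0.729 -2.389 2.224
v 0.735 -2.483 2.484
v 0.847 -2.563 2.725
v 1.047 -2.616 2.909
v 1.305 -2.634 3.009
v 1.581 -2.614 3.009
v 1.834 -2.559 2.91
v 2.025 -2.478 2.726
v 2.125 -2.383 2.486
v 2.118 -2.288 2.226
v 2.007 -2.209 1.985
v 0.171 3.249 -0.511
v 0.472 3.095 -0.957
v 0.369 2.131 0.011
v 0.663 3.214 -0.775
v 0.723 3.342 -0.522
v 0.634 3.446 -0.266
v 0.422 3.497 -0.076
v 0.142 3.481 -0.002
v -0.13 3.404 -0.064
v -0.322 3.285 -0.247
v -0.382 3.156 -0.5
v -0.293 3.053 -0.755
v -0.08 3.002 -0.946
v 0.199 3.017 -1.02
v -5.1 -0.829 -2.103
v -4.791 0.802 -1.006
v -3.695 -0.251 -3.358
v -3.386 1.38 -2.26
v -4.334 -1.38 -1.5
v -4.025 0.251 -0.402
v -2.929 -0.802 -2.754
v -2.62 0.829 -1.657
f 2 1 4
f 2 4 3
f 4 1 5
f 4 5 3
f 5 1 6
f 5 6 3
f 6 1 7
f 6 7 3
f 7 1 8
f 7 8 3
f 8 1 9
f 8 9 3
f 9 1 10
f 9 10 3
f 10 1 11
f 10 11 3
f 11 1 12
f 11 12 3
f 12 1 13
f 12 13 3
f 13 1 2
f 13 2 3
f 15 14 17
f 15 17 16
f 17 14 18
f 17 18 16
f 18 14 19
f 18 19 16
f 19 14 20
f 19 20 16
f 20 14 21
f 20 21 16
f 21 14 22
f 21 22 16
f 22 14 23
f 22 23 16
f 23 14 15
f 23 15 16
f 25 24 27
f 25 27 26
f 27 24 28
f 27 28 26
f 28 24 29
f 28 29 26
f 29 24 30
f 29 30 26
f 30 24 31
f 30 31 26
f 31 24 32
f 31 32 26
f 32 24 33
f 32 33 26
f 33 24 34
f 33 34 26
f 34 24 35
f 34 35 26
f 35 24 36
f 35 36 26
f 36 24 37
f 36 37 26
f 37 24 38
f 37 38 26
f 38 24 39
f 38 39 26
f 39 24 40
f 39 40 26
f 40 24 41
f 40 41 26
f 41 24 25
f 41 25 26
f 43 42 45
f 43 45 44
f 45 42 46
f 45 46 44
f 46 42 47
f 46 47 44
f 47 42 48
f 47 48 44
f 48 42 49
f 48 49 44
f 49 42 50
f 49 50 44
f 50 42 51
f 50 51 44
f 51 42 52
f 51 52 44
f 52 42 53
f 52 53 44
f 53 42 54
f 53 54 44
f 54 42 55
f 54 55 44
f 55 42 43
f 55 43 44
f 57 59 56
f 60 57 56
f 56 59 58
f 58 60 56
f 57 63 59
f 61 57 60
f 61 63 57
f 59 63 58
f 62 60 58
f 58 63 62
f 62 61 60
f 63 61 62



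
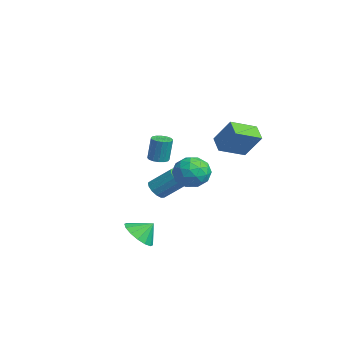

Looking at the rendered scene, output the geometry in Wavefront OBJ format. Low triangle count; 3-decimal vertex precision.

v -0.014 -2.287 1.437
v 0.378 -1.867 1.362
v 0.467 -1.693 2.809
v 0.074 -2.113 2.883
v 0.113 -1.726 1.361
v 0.202 -1.552 2.808
v -0.186 -1.736 1.381
v -0.098 -1.562 2.828
v -0.44 -1.893 1.415
v -0.351 -1.719 2.862
v -0.579 -2.156 1.455
v -0.49 -1.982 2.902
v -0.567 -2.454 1.491
v -0.478 -2.28 2.937
v -0.407 -2.707 1.511
v -0.318 -2.533 2.958
v -0.142 -2.848 1.512
v -0.053 -2.674 2.959
v 0.158 -2.838 1.492
v 0.246 -2.664 2.939
v 0.411 -2.681 1.458
v 0.5 -2.507 2.905
v 0.55 -2.418 1.418
v 0.639 -2.244 2.865
v 0.538 -2.12 1.383
v 0.627 -1.946 2.829
v 2.682 1.585 2.272
v 2.955 0.074 2.849
v 1.738 1.606 2.774
v 2.011 0.095 3.351
v 3.429 2.245 3.649
v 3.702 0.734 4.226
v 2.485 2.266 4.151
v 2.758 0.755 4.728
v -3.475 -1.447 -2.238
v -2.816 -1.628 -2.39
v -2.266 -0.514 -1.334
v -2.925 -0.333 -1.182
v -2.913 -1.34 -2.642
v -2.364 -0.227 -1.586
v -3.189 -1.087 -2.766
v -2.639 0.026 -1.71
v -3.555 -0.948 -2.722
v -3.006 0.166 -1.666
v -3.896 -0.967 -2.525
v -3.347 0.147 -1.469
v -4.103 -1.138 -2.236
v -3.554 -0.025 -1.18
v -4.111 -1.408 -1.948
v -3.561 -0.294 -0.892
v -3.916 -1.69 -1.752
v -3.367 -0.576 -0.696
v -3.582 -1.894 -1.711
v -3.032 -0.781 -0.654
v -3.213 -1.957 -1.836
v -2.664 -0.843 -0.78
v -2.928 -1.857 -2.09
v -2.378 -0.744 -1.034
v 2.382 -0.315 1.522
v 2.735 -0.768 0.605
v 0.905 -1.252 1.415
v 1.258 -1.705 0.498
v 1.738 -1.943 1.439
v 2.651 -1.364 1.505
v 0.989 -0.656 0.515
v 1.902 -0.077 0.581
v 1.875 -0.979 -0.018
v 2.338 -1.774 0.553
v 1.302 -0.246 1.467
v 1.765 -1.041 2.038
v 2.688 -0.459 1.073
v 0.952 -1.561 0.947
v 1.234 -1.7 1.501
v 1.442 -1.967 0.961
v 2.639 -0.809 1.602
v 2.847 -1.076 1.063
v 2.26 -1.766 1.553
v 0.793 -0.944 0.957
v 1.001 -1.211 0.418
v 2.198 -0.053 1.059
v 2.406 -0.32 0.519
v 1.38 -0.254 0.467
v 2.39 -0.85 0.167
v 1.522 -1.4 0.105
v 1.364 -0.784 0.115
v 1.9 -0.444 0.153
v 2.662 -1.317 0.503
v 1.794 -1.868 0.44
v 2.076 -2.007 0.994
v 2.613 -1.667 1.033
v 2.157 -1.441 0.137
v 1.846 -0.152 1.58
v 0.978 -0.703 1.517
v 1.027 -0.353 0.987
v 1.564 -0.013 1.026
v 2.118 -0.62 1.915
v 1.25 -1.17 1.853
v 1.74 -1.576 1.867
v 2.276 -1.236 1.905
v 1.483 -0.579 1.883
v 3.697 -4.351 -2.304
v 4.652 -4.666 -2.205
v 3.863 -3.609 -1.536
v 4.67 -4.293 -2.57
v 4.427 -3.935 -2.864
v 3.989 -3.688 -3.008
v 3.473 -3.619 -2.963
v 3.017 -3.747 -2.741
v 2.743 -4.036 -2.402
v 2.725 -4.409 -2.037
v 2.967 -4.767 -1.743
v 3.405 -5.014 -1.6
v 3.922 -5.083 -1.644
v 4.378 -4.955 -1.866
f 2 1 5
f 2 5 3
f 3 5 6
f 3 6 4
f 5 1 7
f 5 7 6
f 6 7 8
f 6 8 4
f 7 1 9
f 7 9 8
f 8 9 10
f 8 10 4
f 9 1 11
f 9 11 10
f 10 11 12
f 10 12 4
f 11 1 13
f 11 13 12
f 12 13 14
f 12 14 4
f 13 1 15
f 13 15 14
f 14 15 16
f 14 16 4
f 15 1 17
f 15 17 16
f 16 17 18
f 16 18 4
f 17 1 19
f 17 19 18
f 18 19 20
f 18 20 4
f 19 1 21
f 19 21 20
f 20 21 22
f 20 22 4
f 21 1 23
f 21 23 22
f 22 23 24
f 22 24 4
f 23 1 25
f 23 25 24
f 24 25 26
f 24 26 4
f 25 1 2
f 25 2 26
f 26 2 3
f 26 3 4
f 28 30 27
f 31 28 27
f 27 30 29
f 29 31 27
f 28 34 30
f 32 28 31
f 32 34 28
f 30 34 29
f 33 31 29
f 29 34 33
f 33 32 31
f 34 32 33
f 36 35 39
f 36 39 37
f 37 39 40
f 37 40 38
f 39 35 41
f 39 41 40
f 40 41 42
f 40 42 38
f 41 35 43
f 41 43 42
f 42 43 44
f 42 44 38
f 43 35 45
f 43 45 44
f 44 45 46
f 44 46 38
f 45 35 47
f 45 47 46
f 46 47 48
f 46 48 38
f 47 35 49
f 47 49 48
f 48 49 50
f 48 50 38
f 49 35 51
f 49 51 50
f 50 51 52
f 50 52 38
f 51 35 53
f 51 53 52
f 52 53 54
f 52 54 38
f 53 35 55
f 53 55 54
f 54 55 56
f 54 56 38
f 55 35 57
f 55 57 56
f 56 57 58
f 56 58 38
f 57 35 36
f 57 36 58
f 58 36 37
f 58 37 38
f 59 96 75
f 96 70 99
f 75 99 64
f 96 99 75
f 59 75 71
f 75 64 76
f 71 76 60
f 75 76 71
f 59 71 80
f 71 60 81
f 80 81 66
f 71 81 80
f 59 80 92
f 80 66 95
f 92 95 69
f 80 95 92
f 59 92 96
f 92 69 100
f 96 100 70
f 92 100 96
f 60 76 87
f 76 64 90
f 87 90 68
f 76 90 87
f 64 99 77
f 99 70 98
f 77 98 63
f 99 98 77
f 70 100 97
f 100 69 93
f 97 93 61
f 100 93 97
f 69 95 94
f 95 66 82
f 94 82 65
f 95 82 94
f 66 81 86
f 81 60 83
f 86 83 67
f 81 83 86
f 62 88 74
f 88 68 89
f 74 89 63
f 88 89 74
f 62 74 72
f 74 63 73
f 72 73 61
f 74 73 72
f 62 72 79
f 72 61 78
f 79 78 65
f 72 78 79
f 62 79 84
f 79 65 85
f 84 85 67
f 79 85 84
f 62 84 88
f 84 67 91
f 88 91 68
f 84 91 88
f 63 89 77
f 89 68 90
f 77 90 64
f 89 90 77
f 61 73 97
f 73 63 98
f 97 98 70
f 73 98 97
f 65 78 94
f 78 61 93
f 94 93 69
f 78 93 94
f 67 85 86
f 85 65 82
f 86 82 66
f 85 82 86
f 68 91 87
f 91 67 83
f 87 83 60
f 91 83 87
f 102 101 104
f 102 104 103
f 104 101 105
f 104 105 103
f 105 101 106
f 105 106 103
f 106 101 107
f 106 107 103
f 107 101 108
f 107 108 103
f 108 101 109
f 108 109 103
f 109 101 110
f 109 110 103
f 110 101 111
f 110 111 103
f 111 101 112
f 111 112 103
f 112 101 113
f 112 113 103
f 113 101 114
f 113 114 103
f 114 101 102
f 114 102 103



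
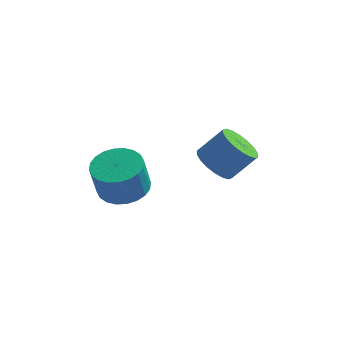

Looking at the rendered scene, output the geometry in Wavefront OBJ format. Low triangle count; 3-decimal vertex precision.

v 0.222 0.304 2.255
v 0.857 0.56 1.611
v 1.773 1.032 2.701
v 1.138 0.776 3.345
v 0.626 0.905 1.656
v 1.541 1.378 2.746
v 0.314 1.132 1.819
v 1.23 1.604 2.909
v -0.016 1.194 2.069
v 0.9 1.666 3.159
v -0.298 1.08 2.356
v 0.618 1.553 3.446
v -0.478 0.813 2.622
v 0.438 1.285 3.712
v -0.519 0.444 2.816
v 0.397 0.917 3.906
v -0.413 0.048 2.899
v 0.503 0.52 3.989
v -0.181 -0.298 2.854
v 0.734 0.175 3.944
v 0.13 -0.524 2.691
v 1.046 -0.052 3.781
v 0.46 -0.586 2.441
v 1.376 -0.114 3.531
v 0.742 -0.473 2.154
v 1.658 -0 3.244
v 0.922 -0.205 1.888
v 1.838 0.267 2.978
v 0.963 0.163 1.694
v 1.879 0.636 2.784
v -2.359 -3.359 3.169
v -1.415 -2.994 3.358
v -1.576 -3.335 4.821
v -2.521 -3.701 4.631
v -1.639 -2.664 3.411
v -1.8 -3.006 4.873
v -1.972 -2.44 3.426
v -2.133 -2.782 4.888
v -2.364 -2.356 3.402
v -2.526 -2.697 4.865
v -2.756 -2.425 3.343
v -2.917 -2.766 4.805
v -3.087 -2.636 3.257
v -3.248 -2.977 4.72
v -3.307 -2.957 3.158
v -3.469 -3.298 4.62
v -3.383 -3.339 3.061
v -3.545 -3.68 4.523
v -3.304 -3.725 2.979
v -3.465 -4.066 4.442
v -3.08 -4.054 2.927
v -3.241 -4.396 4.389
v -2.747 -4.278 2.912
v -2.908 -4.62 4.374
v -2.354 -4.363 2.935
v -2.516 -4.704 4.398
v -1.963 -4.294 2.995
v -2.124 -4.635 4.457
v -1.632 -4.083 3.08
v -1.793 -4.424 4.543
v -1.411 -3.762 3.18
v -1.573 -4.103 4.642
v -1.335 -3.38 3.277
v -1.497 -3.721 4.739
f 2 1 5
f 2 5 3
f 3 5 6
f 3 6 4
f 5 1 7
f 5 7 6
f 6 7 8
f 6 8 4
f 7 1 9
f 7 9 8
f 8 9 10
f 8 10 4
f 9 1 11
f 9 11 10
f 10 11 12
f 10 12 4
f 11 1 13
f 11 13 12
f 12 13 14
f 12 14 4
f 13 1 15
f 13 15 14
f 14 15 16
f 14 16 4
f 15 1 17
f 15 17 16
f 16 17 18
f 16 18 4
f 17 1 19
f 17 19 18
f 18 19 20
f 18 20 4
f 19 1 21
f 19 21 20
f 20 21 22
f 20 22 4
f 21 1 23
f 21 23 22
f 22 23 24
f 22 24 4
f 23 1 25
f 23 25 24
f 24 25 26
f 24 26 4
f 25 1 27
f 25 27 26
f 26 27 28
f 26 28 4
f 27 1 29
f 27 29 28
f 28 29 30
f 28 30 4
f 29 1 2
f 29 2 30
f 30 2 3
f 30 3 4
f 32 31 35
f 32 35 33
f 33 35 36
f 33 36 34
f 35 31 37
f 35 37 36
f 36 37 38
f 36 38 34
f 37 31 39
f 37 39 38
f 38 39 40
f 38 40 34
f 39 31 41
f 39 41 40
f 40 41 42
f 40 42 34
f 41 31 43
f 41 43 42
f 42 43 44
f 42 44 34
f 43 31 45
f 43 45 44
f 44 45 46
f 44 46 34
f 45 31 47
f 45 47 46
f 46 47 48
f 46 48 34
f 47 31 49
f 47 49 48
f 48 49 50
f 48 50 34
f 49 31 51
f 49 51 50
f 50 51 52
f 50 52 34
f 51 31 53
f 51 53 52
f 52 53 54
f 52 54 34
f 53 31 55
f 53 55 54
f 54 55 56
f 54 56 34
f 55 31 57
f 55 57 56
f 56 57 58
f 56 58 34
f 57 31 59
f 57 59 58
f 58 59 60
f 58 60 34
f 59 31 61
f 59 61 60
f 60 61 62
f 60 62 34
f 61 31 63
f 61 63 62
f 62 63 64
f 62 64 34
f 63 31 32
f 63 32 64
f 64 32 33
f 64 33 34



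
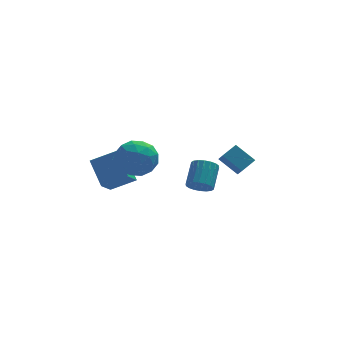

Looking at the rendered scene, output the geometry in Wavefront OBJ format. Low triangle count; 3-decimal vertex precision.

v -4.372 0.063 -0.082
v -2.974 -0.127 0.629
v -4.785 1.45 1.102
v -3.387 1.26 1.813
v -3.753 1.06 -1.033
v -2.355 0.87 -0.322
v -4.166 2.447 0.151
v -2.768 2.257 0.862
v -3.612 -2.359 4.336
v -2.553 -1.995 3.882
v -3.347 -4.125 3.538
v -2.288 -3.761 3.084
v -2.416 -3.906 4.277
v -2.58 -2.814 4.771
v -3.32 -3.306 2.649
v -3.484 -2.214 3.143
v -2.372 -2.58 2.84
v -1.813 -2.951 3.846
v -4.087 -3.169 3.574
v -3.528 -3.54 4.58
v -3.106 -2.022 4.179
v -2.794 -4.098 3.241
v -2.87 -4.183 3.942
v -2.247 -3.969 3.675
v -3.122 -2.504 4.702
v -2.499 -2.289 4.435
v -2.419 -3.413 4.667
v -3.401 -3.831 2.985
v -2.778 -3.616 2.718
v -3.653 -2.151 3.745
v -3.03 -1.937 3.478
v -3.481 -2.707 2.753
v -2.377 -2.152 3.3
v -2.221 -3.19 2.83
v -2.828 -2.922 2.575
v -2.924 -2.28 2.865
v -2.048 -2.37 3.891
v -1.893 -3.408 3.422
v -1.968 -3.493 4.123
v -2.064 -2.851 4.413
v -1.942 -2.714 3.278
v -4.007 -2.712 3.998
v -3.852 -3.75 3.529
v -3.836 -3.269 3.007
v -3.932 -2.627 3.297
v -3.679 -2.93 4.59
v -3.523 -3.968 4.12
v -2.976 -3.84 4.555
v -3.072 -3.198 4.845
v -3.958 -3.406 4.142
v 1.462 2.902 -2.475
v 1.967 2.389 -2.126
v 2.503 3.606 -1.115
v 1.998 4.118 -1.465
v 2.162 2.524 -2.392
v 2.698 3.74 -1.381
v 2.218 2.733 -2.674
v 2.755 3.95 -1.663
v 2.125 2.976 -2.917
v 2.661 4.193 -1.906
v 1.9 3.204 -3.072
v 2.436 4.421 -2.062
v 1.589 3.373 -3.109
v 2.125 4.589 -2.099
v 1.252 3.448 -3.021
v 1.788 4.664 -2.011
v 0.957 3.414 -2.825
v 1.493 4.631 -1.814
v 0.762 3.28 -2.559
v 1.298 4.496 -1.548
v 0.705 3.07 -2.277
v 1.242 4.287 -1.266
v 0.799 2.827 -2.034
v 1.335 4.044 -1.023
v 1.024 2.599 -1.878
v 1.56 3.816 -0.868
v 1.335 2.431 -1.841
v 1.871 3.647 -0.831
v 1.672 2.356 -1.929
v 2.208 3.572 -0.919
v 2.338 2.097 0.131
v 2.379 1.202 0.915
v 3.159 2.559 0.617
v 3.2 1.665 1.401
v 3.26 1.375 -0.741
v 3.301 0.481 0.043
v 4.081 1.838 -0.255
v 4.122 0.943 0.529
f 2 4 1
f 5 2 1
f 1 4 3
f 3 5 1
f 2 8 4
f 6 2 5
f 6 8 2
f 4 8 3
f 7 5 3
f 3 8 7
f 7 6 5
f 8 6 7
f 9 46 25
f 46 20 49
f 25 49 14
f 46 49 25
f 9 25 21
f 25 14 26
f 21 26 10
f 25 26 21
f 9 21 30
f 21 10 31
f 30 31 16
f 21 31 30
f 9 30 42
f 30 16 45
f 42 45 19
f 30 45 42
f 9 42 46
f 42 19 50
f 46 50 20
f 42 50 46
f 10 26 37
f 26 14 40
f 37 40 18
f 26 40 37
f 14 49 27
f 49 20 48
f 27 48 13
f 49 48 27
f 20 50 47
f 50 19 43
f 47 43 11
f 50 43 47
f 19 45 44
f 45 16 32
f 44 32 15
f 45 32 44
f 16 31 36
f 31 10 33
f 36 33 17
f 31 33 36
f 12 38 24
f 38 18 39
f 24 39 13
f 38 39 24
f 12 24 22
f 24 13 23
f 22 23 11
f 24 23 22
f 12 22 29
f 22 11 28
f 29 28 15
f 22 28 29
f 12 29 34
f 29 15 35
f 34 35 17
f 29 35 34
f 12 34 38
f 34 17 41
f 38 41 18
f 34 41 38
f 13 39 27
f 39 18 40
f 27 40 14
f 39 40 27
f 11 23 47
f 23 13 48
f 47 48 20
f 23 48 47
f 15 28 44
f 28 11 43
f 44 43 19
f 28 43 44
f 17 35 36
f 35 15 32
f 36 32 16
f 35 32 36
f 18 41 37
f 41 17 33
f 37 33 10
f 41 33 37
f 52 51 55
f 52 55 53
f 53 55 56
f 53 56 54
f 55 51 57
f 55 57 56
f 56 57 58
f 56 58 54
f 57 51 59
f 57 59 58
f 58 59 60
f 58 60 54
f 59 51 61
f 59 61 60
f 60 61 62
f 60 62 54
f 61 51 63
f 61 63 62
f 62 63 64
f 62 64 54
f 63 51 65
f 63 65 64
f 64 65 66
f 64 66 54
f 65 51 67
f 65 67 66
f 66 67 68
f 66 68 54
f 67 51 69
f 67 69 68
f 68 69 70
f 68 70 54
f 69 51 71
f 69 71 70
f 70 71 72
f 70 72 54
f 71 51 73
f 71 73 72
f 72 73 74
f 72 74 54
f 73 51 75
f 73 75 74
f 74 75 76
f 74 76 54
f 75 51 77
f 75 77 76
f 76 77 78
f 76 78 54
f 77 51 79
f 77 79 78
f 78 79 80
f 78 80 54
f 79 51 52
f 79 52 80
f 80 52 53
f 80 53 54
f 82 84 81
f 85 82 81
f 81 84 83
f 83 85 81
f 82 88 84
f 86 82 85
f 86 88 82
f 84 88 83
f 87 85 83
f 83 88 87
f 87 86 85
f 88 86 87



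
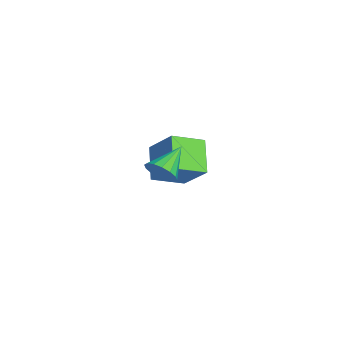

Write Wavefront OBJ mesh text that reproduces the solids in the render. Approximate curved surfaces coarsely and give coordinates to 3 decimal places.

v 1.003 -2.182 -0.858
v 1.424 -2.144 -0.262
v -0.083 -1.358 -0.142
v 1.518 -1.842 -0.468
v 1.474 -1.63 -0.778
v 1.304 -1.566 -1.109
v 1.054 -1.668 -1.373
v 0.79 -1.907 -1.499
v 0.583 -2.219 -1.453
v 0.489 -2.522 -1.248
v 0.532 -2.734 -0.938
v 0.702 -2.798 -0.606
v 0.953 -2.696 -0.342
v 1.217 -2.457 -0.216
v -4.704 -2.504 -3.341
v -3.784 -1.612 -2.021
v -5.167 -1.114 -3.958
v -4.247 -0.221 -2.638
v -3.293 -2.479 -4.342
v -2.373 -1.586 -3.022
v -3.756 -1.088 -4.959
v -2.836 -0.196 -3.639
f 2 1 4
f 2 4 3
f 4 1 5
f 4 5 3
f 5 1 6
f 5 6 3
f 6 1 7
f 6 7 3
f 7 1 8
f 7 8 3
f 8 1 9
f 8 9 3
f 9 1 10
f 9 10 3
f 10 1 11
f 10 11 3
f 11 1 12
f 11 12 3
f 12 1 13
f 12 13 3
f 13 1 14
f 13 14 3
f 14 1 2
f 14 2 3
f 16 18 15
f 19 16 15
f 15 18 17
f 17 19 15
f 16 22 18
f 20 16 19
f 20 22 16
f 18 22 17
f 21 19 17
f 17 22 21
f 21 20 19
f 22 20 21



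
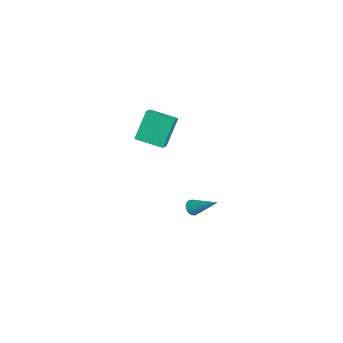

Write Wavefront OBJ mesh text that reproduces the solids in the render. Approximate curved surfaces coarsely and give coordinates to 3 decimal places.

v 1.358 -0.526 -4.166
v 1.528 -0.238 -4.64
v 2.382 0.866 -2.954
v 1.287 -0.119 -4.573
v 1.062 -0.092 -4.413
v 0.904 -0.165 -4.196
v 0.851 -0.321 -3.972
v 0.913 -0.523 -3.793
v 1.078 -0.726 -3.699
v 1.306 -0.883 -3.712
v 1.547 -0.958 -3.829
v 1.744 -0.934 -4.023
v 1.852 -0.817 -4.25
v 1.848 -0.632 -4.457
v 1.731 -0.424 -4.598
v 2.005 -3.761 2.926
v 1.223 -3.024 4.742
v 2.711 -2.175 2.585
v 1.93 -1.437 4.401
v 2.81 -4.023 3.379
v 2.029 -3.285 5.195
v 3.517 -2.436 3.038
v 2.735 -1.699 4.854
f 2 1 4
f 2 4 3
f 4 1 5
f 4 5 3
f 5 1 6
f 5 6 3
f 6 1 7
f 6 7 3
f 7 1 8
f 7 8 3
f 8 1 9
f 8 9 3
f 9 1 10
f 9 10 3
f 10 1 11
f 10 11 3
f 11 1 12
f 11 12 3
f 12 1 13
f 12 13 3
f 13 1 14
f 13 14 3
f 14 1 15
f 14 15 3
f 15 1 2
f 15 2 3
f 17 19 16
f 20 17 16
f 16 19 18
f 18 20 16
f 17 23 19
f 21 17 20
f 21 23 17
f 19 23 18
f 22 20 18
f 18 23 22
f 22 21 20
f 23 21 22



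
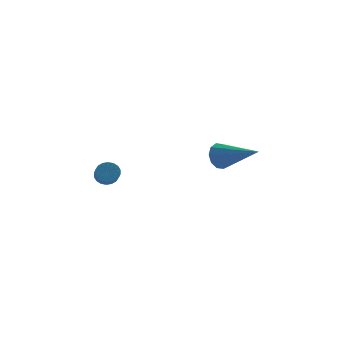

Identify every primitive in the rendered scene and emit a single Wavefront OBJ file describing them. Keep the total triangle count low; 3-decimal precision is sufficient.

v -2.816 2.151 -3.299
v -2.482 2.448 -3.034
v -2.07 1.507 -2.496
v -2.404 1.209 -2.761
v -2.668 2.445 -2.897
v -2.257 1.504 -2.359
v -2.884 2.384 -2.839
v -2.472 1.442 -2.301
v -3.086 2.276 -2.873
v -2.674 1.335 -2.335
v -3.235 2.144 -2.991
v -2.823 1.202 -2.453
v -3.3 2.013 -3.17
v -2.889 1.071 -2.632
v -3.27 1.909 -3.375
v -2.858 0.968 -2.836
v -3.15 1.853 -3.564
v -2.738 0.912 -3.026
v -2.963 1.856 -3.701
v -2.552 0.915 -3.163
v -2.748 1.918 -3.759
v -2.336 0.976 -3.221
v -2.546 2.025 -3.725
v -2.134 1.084 -3.187
v -2.397 2.158 -3.607
v -1.985 1.216 -3.069
v -2.331 2.289 -3.428
v -1.92 1.347 -2.89
v -2.362 2.392 -3.224
v -1.95 1.451 -2.685
v 1.69 3.235 -2.104
v 1.993 3.527 -2.651
v 3.49 2.585 -1.456
v 1.983 3.815 -2.337
v 1.862 3.881 -1.933
v 1.675 3.7 -1.595
v 1.494 3.342 -1.452
v 1.388 2.942 -1.558
v 1.397 2.655 -1.872
v 1.519 2.588 -2.276
v 1.706 2.769 -2.614
v 1.887 3.128 -2.757
f 2 1 5
f 2 5 3
f 3 5 6
f 3 6 4
f 5 1 7
f 5 7 6
f 6 7 8
f 6 8 4
f 7 1 9
f 7 9 8
f 8 9 10
f 8 10 4
f 9 1 11
f 9 11 10
f 10 11 12
f 10 12 4
f 11 1 13
f 11 13 12
f 12 13 14
f 12 14 4
f 13 1 15
f 13 15 14
f 14 15 16
f 14 16 4
f 15 1 17
f 15 17 16
f 16 17 18
f 16 18 4
f 17 1 19
f 17 19 18
f 18 19 20
f 18 20 4
f 19 1 21
f 19 21 20
f 20 21 22
f 20 22 4
f 21 1 23
f 21 23 22
f 22 23 24
f 22 24 4
f 23 1 25
f 23 25 24
f 24 25 26
f 24 26 4
f 25 1 27
f 25 27 26
f 26 27 28
f 26 28 4
f 27 1 29
f 27 29 28
f 28 29 30
f 28 30 4
f 29 1 2
f 29 2 30
f 30 2 3
f 30 3 4
f 32 31 34
f 32 34 33
f 34 31 35
f 34 35 33
f 35 31 36
f 35 36 33
f 36 31 37
f 36 37 33
f 37 31 38
f 37 38 33
f 38 31 39
f 38 39 33
f 39 31 40
f 39 40 33
f 40 31 41
f 40 41 33
f 41 31 42
f 41 42 33
f 42 31 32
f 42 32 33



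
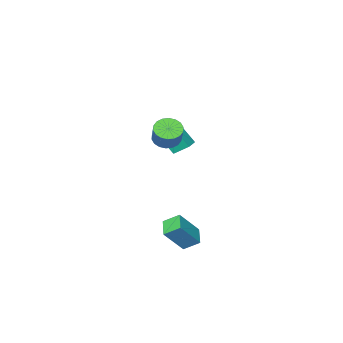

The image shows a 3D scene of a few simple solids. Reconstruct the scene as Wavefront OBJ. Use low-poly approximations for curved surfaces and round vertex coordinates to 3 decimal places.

v 1.342 3.184 -2.677
v 2.425 3.048 -1.412
v 1.917 4.018 -3.08
v 3 3.882 -1.815
v 1.88 2.558 -3.205
v 2.963 2.422 -1.94
v 2.455 3.392 -3.608
v 3.538 3.256 -2.343
v -1.491 -2.157 0.272
v -1.977 -1.473 0.886
v -0.752 -1.662 0.306
v -1.239 -0.978 0.919
v -1.081 -2.842 1.361
v -1.568 -2.158 1.974
v -0.343 -2.347 1.394
v -0.829 -1.663 2.008
v 2.213 1.731 3.271
v 2.573 2.154 2.797
v 2.987 2.852 3.735
v 2.627 2.429 4.209
v 2.283 2.299 2.818
v 2.696 2.997 3.755
v 1.979 2.331 2.928
v 2.392 3.029 3.865
v 1.721 2.244 3.106
v 2.135 2.942 4.044
v 1.561 2.056 3.317
v 1.975 2.754 4.254
v 1.53 1.803 3.518
v 1.944 2.501 4.456
v 1.635 1.536 3.671
v 2.048 2.234 4.609
v 1.853 1.308 3.745
v 2.267 2.006 4.683
v 2.144 1.163 3.725
v 2.557 1.861 4.662
v 2.448 1.131 3.615
v 2.861 1.829 4.552
v 2.705 1.218 3.436
v 3.119 1.916 4.374
v 2.865 1.406 3.226
v 3.279 2.104 4.163
v 2.896 1.659 3.024
v 3.31 2.357 3.962
v 2.792 1.926 2.871
v 3.205 2.624 3.809
f 2 4 1
f 5 2 1
f 1 4 3
f 3 5 1
f 2 8 4
f 6 2 5
f 6 8 2
f 4 8 3
f 7 5 3
f 3 8 7
f 7 6 5
f 8 6 7
f 10 12 9
f 13 10 9
f 9 12 11
f 11 13 9
f 10 16 12
f 14 10 13
f 14 16 10
f 12 16 11
f 15 13 11
f 11 16 15
f 15 14 13
f 16 14 15
f 18 17 21
f 18 21 19
f 19 21 22
f 19 22 20
f 21 17 23
f 21 23 22
f 22 23 24
f 22 24 20
f 23 17 25
f 23 25 24
f 24 25 26
f 24 26 20
f 25 17 27
f 25 27 26
f 26 27 28
f 26 28 20
f 27 17 29
f 27 29 28
f 28 29 30
f 28 30 20
f 29 17 31
f 29 31 30
f 30 31 32
f 30 32 20
f 31 17 33
f 31 33 32
f 32 33 34
f 32 34 20
f 33 17 35
f 33 35 34
f 34 35 36
f 34 36 20
f 35 17 37
f 35 37 36
f 36 37 38
f 36 38 20
f 37 17 39
f 37 39 38
f 38 39 40
f 38 40 20
f 39 17 41
f 39 41 40
f 40 41 42
f 40 42 20
f 41 17 43
f 41 43 42
f 42 43 44
f 42 44 20
f 43 17 45
f 43 45 44
f 44 45 46
f 44 46 20
f 45 17 18
f 45 18 46
f 46 18 19
f 46 19 20

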